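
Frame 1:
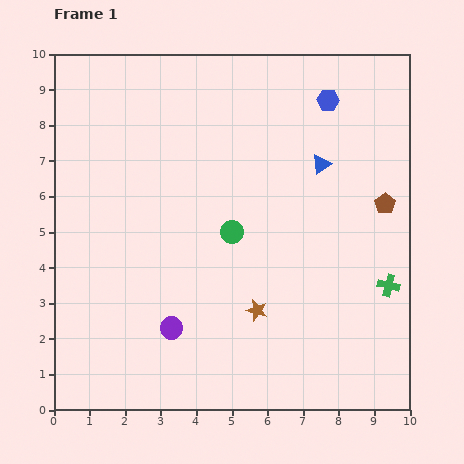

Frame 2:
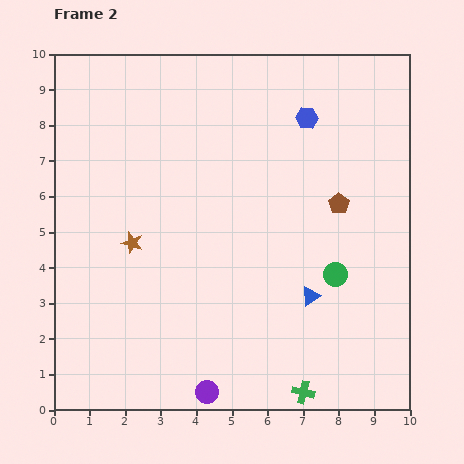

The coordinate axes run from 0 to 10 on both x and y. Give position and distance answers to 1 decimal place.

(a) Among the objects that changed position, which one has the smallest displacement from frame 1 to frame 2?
the blue hexagon

(moved 0.8)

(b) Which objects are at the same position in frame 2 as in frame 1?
none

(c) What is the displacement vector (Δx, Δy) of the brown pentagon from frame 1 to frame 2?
(-1.3, 0.0)

The brown pentagon was at (9.3, 5.8) in frame 1 and (8.0, 5.8) in frame 2.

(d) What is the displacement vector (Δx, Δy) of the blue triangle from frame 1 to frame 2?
(-0.3, -3.7)

The blue triangle was at (7.5, 6.9) in frame 1 and (7.2, 3.2) in frame 2.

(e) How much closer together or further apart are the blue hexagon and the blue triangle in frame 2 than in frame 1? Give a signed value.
+3.2

Distance in frame 1: 1.8. Distance in frame 2: 5.0.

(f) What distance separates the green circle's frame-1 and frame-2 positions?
3.1

The green circle moved from (5.0, 5.0) to (7.9, 3.8), a distance of √(2.9² + 1.2²) ≈ 3.1.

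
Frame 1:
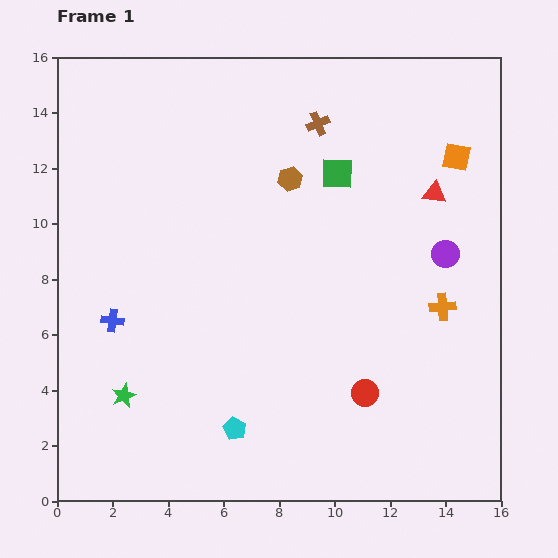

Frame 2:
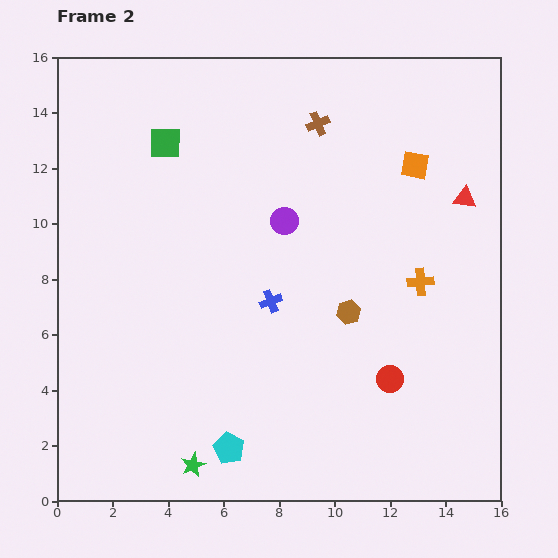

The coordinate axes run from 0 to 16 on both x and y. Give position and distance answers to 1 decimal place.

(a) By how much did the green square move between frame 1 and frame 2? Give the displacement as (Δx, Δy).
(-6.2, 1.1)

The green square was at (10.1, 11.8) in frame 1 and (3.9, 12.9) in frame 2.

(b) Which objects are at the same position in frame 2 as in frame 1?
the brown cross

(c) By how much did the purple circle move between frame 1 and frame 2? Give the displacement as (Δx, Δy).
(-5.8, 1.2)

The purple circle was at (14.0, 8.9) in frame 1 and (8.2, 10.1) in frame 2.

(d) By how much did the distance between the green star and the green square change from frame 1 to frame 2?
+0.5

Distance in frame 1: 11.1. Distance in frame 2: 11.6.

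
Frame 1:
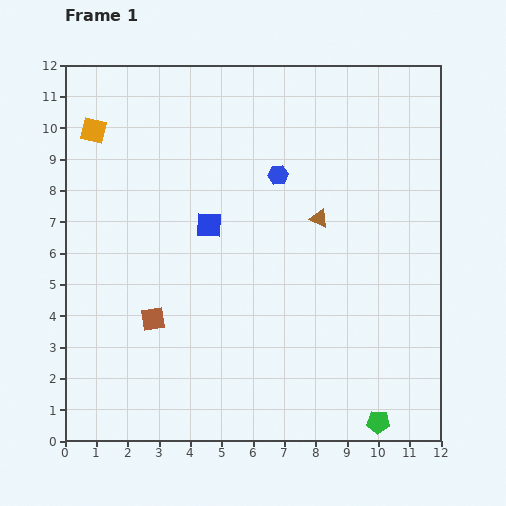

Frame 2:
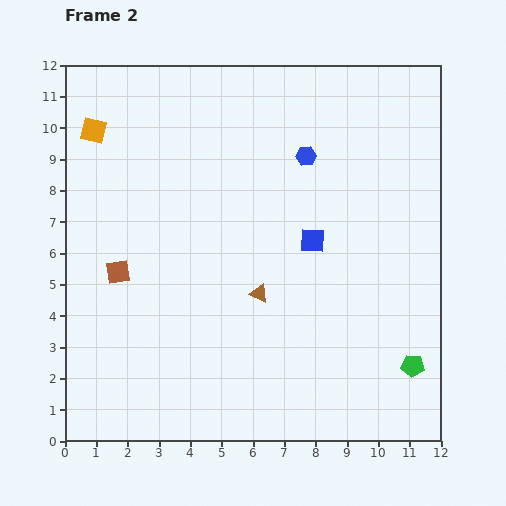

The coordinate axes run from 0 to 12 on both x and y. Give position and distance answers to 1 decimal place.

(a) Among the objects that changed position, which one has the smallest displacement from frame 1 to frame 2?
the blue hexagon

(moved 1.1)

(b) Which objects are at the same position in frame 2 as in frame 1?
the orange square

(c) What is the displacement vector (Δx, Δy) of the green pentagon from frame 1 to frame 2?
(1.1, 1.8)

The green pentagon was at (10.0, 0.6) in frame 1 and (11.1, 2.4) in frame 2.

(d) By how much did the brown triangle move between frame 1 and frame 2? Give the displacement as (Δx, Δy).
(-1.9, -2.4)

The brown triangle was at (8.1, 7.1) in frame 1 and (6.2, 4.7) in frame 2.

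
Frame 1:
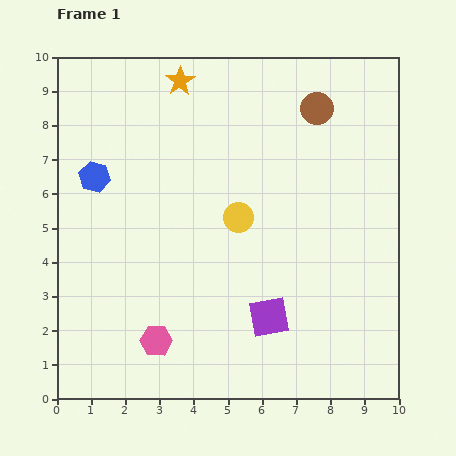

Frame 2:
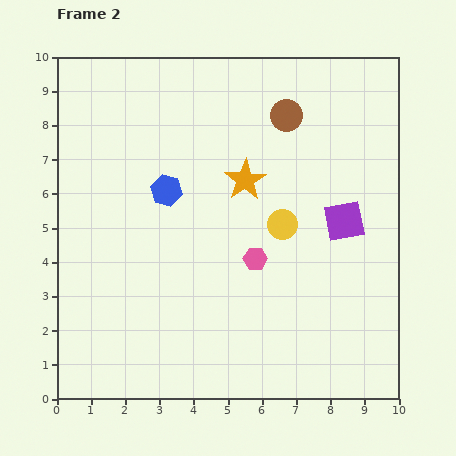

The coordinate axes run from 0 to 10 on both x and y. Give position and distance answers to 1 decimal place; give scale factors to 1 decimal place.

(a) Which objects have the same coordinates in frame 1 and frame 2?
none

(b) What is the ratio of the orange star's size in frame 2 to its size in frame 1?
1.4×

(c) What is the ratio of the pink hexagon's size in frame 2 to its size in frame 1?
0.8×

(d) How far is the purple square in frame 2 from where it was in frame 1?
3.6

The purple square moved from (6.2, 2.4) to (8.4, 5.2), a distance of √(2.2² + 2.8²) ≈ 3.6.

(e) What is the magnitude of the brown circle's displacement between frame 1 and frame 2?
0.9

The brown circle moved from (7.6, 8.5) to (6.7, 8.3), a distance of √(0.9² + 0.2²) ≈ 0.9.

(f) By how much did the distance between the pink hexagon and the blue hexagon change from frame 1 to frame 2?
-1.8

Distance in frame 1: 5.1. Distance in frame 2: 3.3.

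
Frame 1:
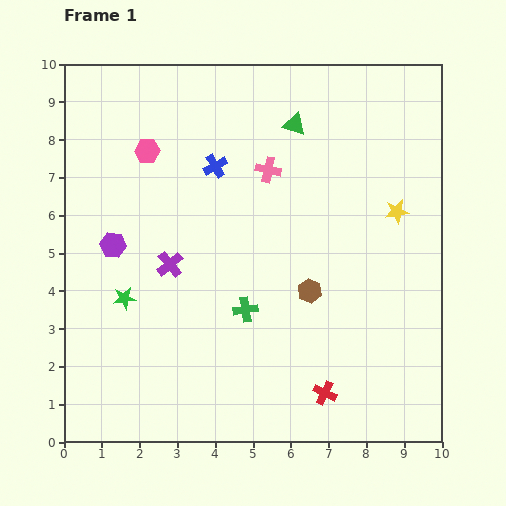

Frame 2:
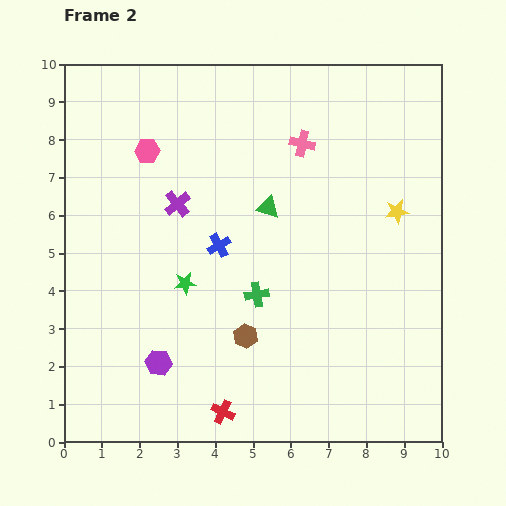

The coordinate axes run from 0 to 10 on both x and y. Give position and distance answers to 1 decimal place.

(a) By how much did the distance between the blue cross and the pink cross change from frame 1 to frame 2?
+2.1

Distance in frame 1: 1.4. Distance in frame 2: 3.5.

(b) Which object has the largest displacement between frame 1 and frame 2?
the purple hexagon

(moved 3.3; next 2.7)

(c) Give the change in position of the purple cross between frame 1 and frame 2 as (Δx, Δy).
(0.2, 1.6)

The purple cross was at (2.8, 4.7) in frame 1 and (3.0, 6.3) in frame 2.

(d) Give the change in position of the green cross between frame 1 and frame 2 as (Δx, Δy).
(0.3, 0.4)

The green cross was at (4.8, 3.5) in frame 1 and (5.1, 3.9) in frame 2.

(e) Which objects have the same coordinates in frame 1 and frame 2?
the pink hexagon, the yellow star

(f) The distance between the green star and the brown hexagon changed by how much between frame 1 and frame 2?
-2.8

Distance in frame 1: 4.9. Distance in frame 2: 2.1.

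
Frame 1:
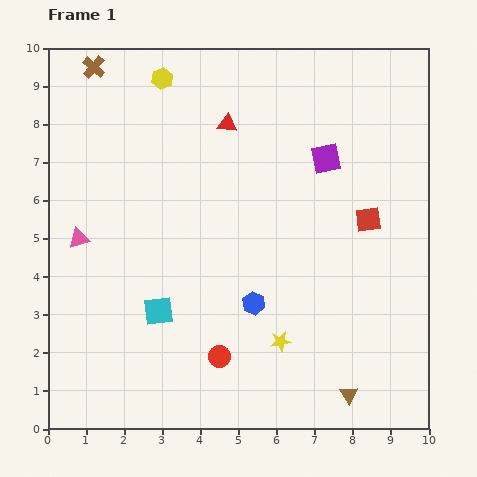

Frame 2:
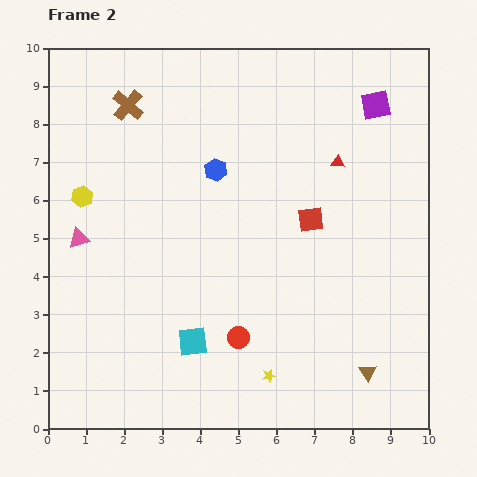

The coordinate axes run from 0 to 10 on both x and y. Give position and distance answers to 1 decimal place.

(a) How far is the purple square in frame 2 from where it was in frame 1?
1.9

The purple square moved from (7.3, 7.1) to (8.6, 8.5), a distance of √(1.3² + 1.4²) ≈ 1.9.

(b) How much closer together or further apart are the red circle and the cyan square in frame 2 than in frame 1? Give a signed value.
-0.8

Distance in frame 1: 2.0. Distance in frame 2: 1.2.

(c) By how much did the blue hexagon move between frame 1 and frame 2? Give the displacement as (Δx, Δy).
(-1.0, 3.5)

The blue hexagon was at (5.4, 3.3) in frame 1 and (4.4, 6.8) in frame 2.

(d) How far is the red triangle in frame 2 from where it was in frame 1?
3.1

The red triangle moved from (4.7, 8.0) to (7.6, 7.0), a distance of √(2.9² + 1.0²) ≈ 3.1.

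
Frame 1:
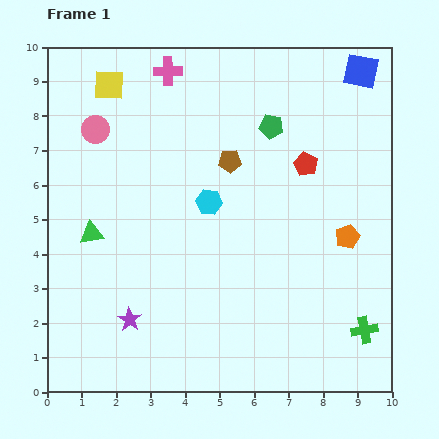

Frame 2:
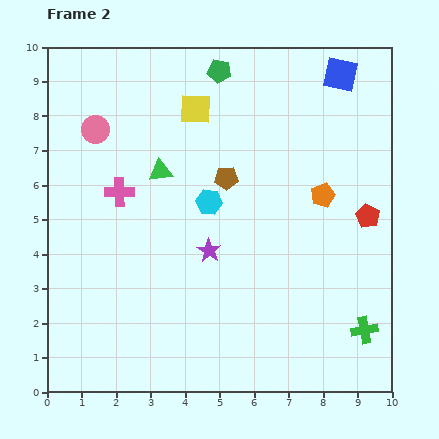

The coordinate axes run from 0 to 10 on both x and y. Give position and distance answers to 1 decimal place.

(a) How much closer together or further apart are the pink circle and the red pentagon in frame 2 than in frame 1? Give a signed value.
+2.1

Distance in frame 1: 6.2. Distance in frame 2: 8.3.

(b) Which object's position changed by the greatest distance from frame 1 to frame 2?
the pink cross

(moved 3.8; next 3.0)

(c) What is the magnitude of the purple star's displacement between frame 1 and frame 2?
3.0

The purple star moved from (2.4, 2.1) to (4.7, 4.1), a distance of √(2.3² + 2.0²) ≈ 3.0.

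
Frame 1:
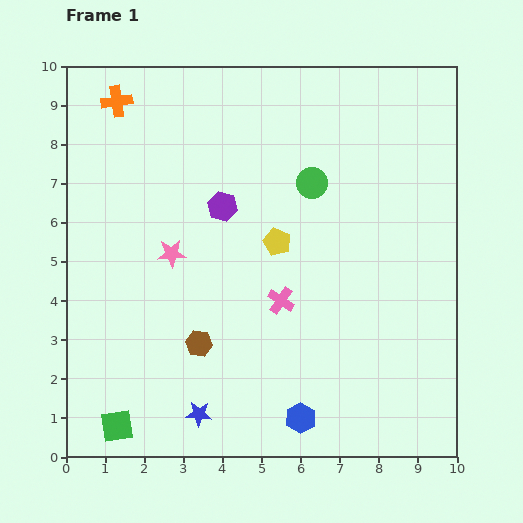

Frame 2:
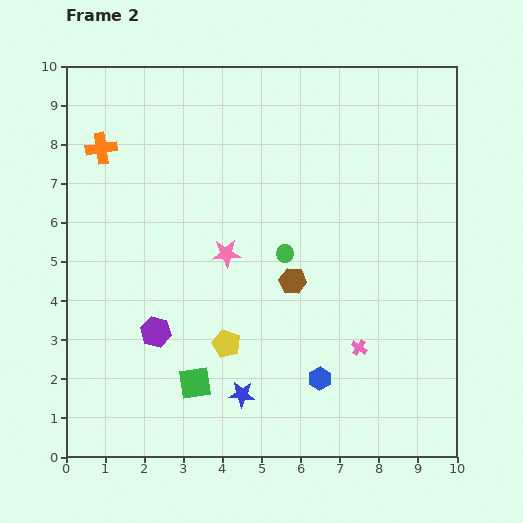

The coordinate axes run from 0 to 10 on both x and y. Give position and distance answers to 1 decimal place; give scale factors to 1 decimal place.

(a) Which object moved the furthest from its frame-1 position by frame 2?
the purple hexagon

(moved 3.6; next 2.9)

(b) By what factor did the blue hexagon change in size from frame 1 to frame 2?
0.8×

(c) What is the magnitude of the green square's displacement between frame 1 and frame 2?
2.3

The green square moved from (1.3, 0.8) to (3.3, 1.9), a distance of √(2.0² + 1.1²) ≈ 2.3.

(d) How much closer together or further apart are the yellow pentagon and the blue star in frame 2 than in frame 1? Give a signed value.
-3.4

Distance in frame 1: 4.8. Distance in frame 2: 1.4.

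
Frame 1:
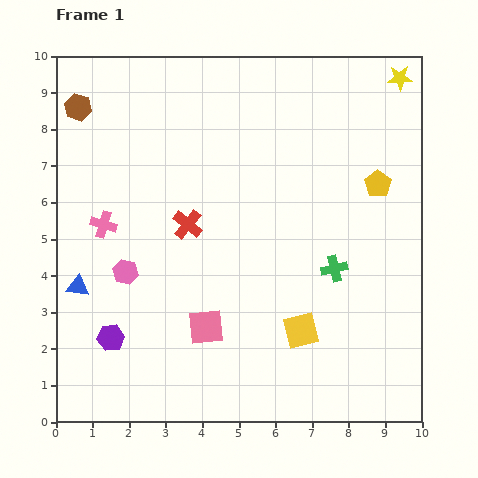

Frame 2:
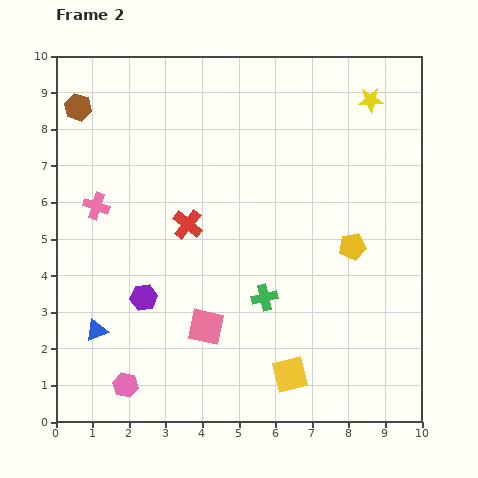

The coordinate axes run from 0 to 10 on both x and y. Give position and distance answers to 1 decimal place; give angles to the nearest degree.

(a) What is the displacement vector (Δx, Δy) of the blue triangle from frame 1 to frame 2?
(0.5, -1.2)

The blue triangle was at (0.6, 3.7) in frame 1 and (1.1, 2.5) in frame 2.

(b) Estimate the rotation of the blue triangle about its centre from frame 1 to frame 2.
30° counter-clockwise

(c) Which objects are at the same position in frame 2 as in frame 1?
the pink square, the red cross, the brown hexagon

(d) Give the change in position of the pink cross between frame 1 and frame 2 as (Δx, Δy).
(-0.2, 0.5)

The pink cross was at (1.3, 5.4) in frame 1 and (1.1, 5.9) in frame 2.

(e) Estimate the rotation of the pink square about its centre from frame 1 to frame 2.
17° clockwise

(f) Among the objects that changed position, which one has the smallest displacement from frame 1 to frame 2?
the pink cross

(moved 0.5)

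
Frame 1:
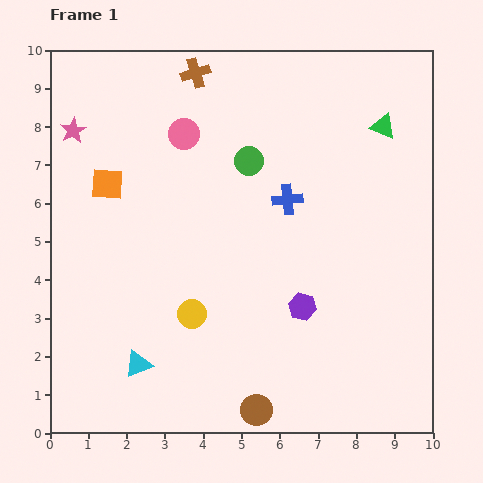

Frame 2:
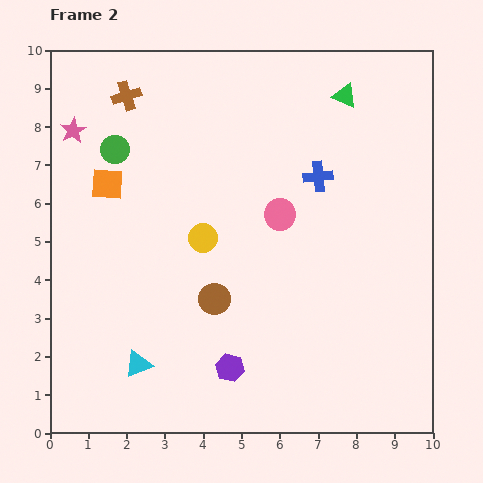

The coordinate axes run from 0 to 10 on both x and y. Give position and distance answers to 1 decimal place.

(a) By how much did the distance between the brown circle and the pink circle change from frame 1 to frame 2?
-4.6

Distance in frame 1: 7.4. Distance in frame 2: 2.8.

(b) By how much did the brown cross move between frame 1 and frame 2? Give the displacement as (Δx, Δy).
(-1.8, -0.6)

The brown cross was at (3.8, 9.4) in frame 1 and (2.0, 8.8) in frame 2.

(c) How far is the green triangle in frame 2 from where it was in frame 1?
1.3

The green triangle moved from (8.7, 8.0) to (7.7, 8.8), a distance of √(1.0² + 0.8²) ≈ 1.3.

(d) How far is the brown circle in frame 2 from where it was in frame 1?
3.1

The brown circle moved from (5.4, 0.6) to (4.3, 3.5), a distance of √(1.1² + 2.9²) ≈ 3.1.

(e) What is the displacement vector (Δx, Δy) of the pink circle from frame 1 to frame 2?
(2.5, -2.1)

The pink circle was at (3.5, 7.8) in frame 1 and (6.0, 5.7) in frame 2.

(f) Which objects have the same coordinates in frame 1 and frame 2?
the orange square, the cyan triangle, the pink star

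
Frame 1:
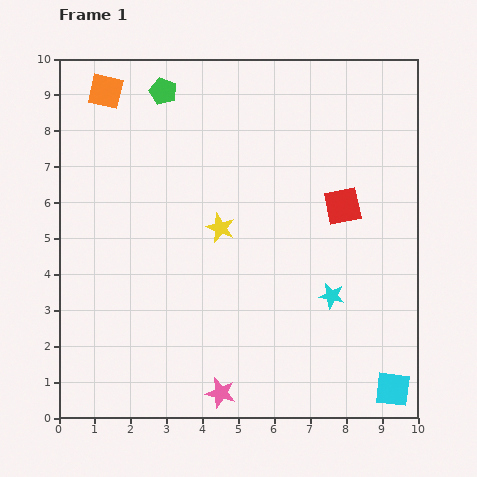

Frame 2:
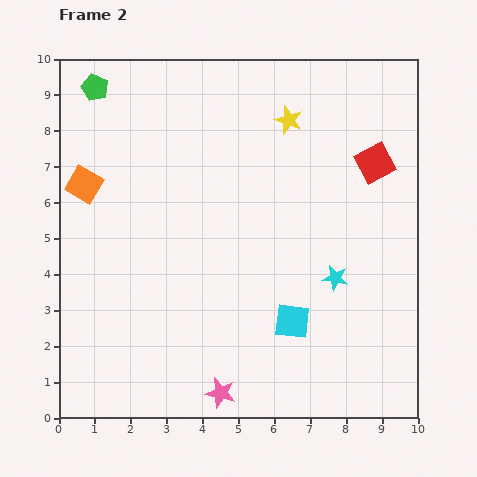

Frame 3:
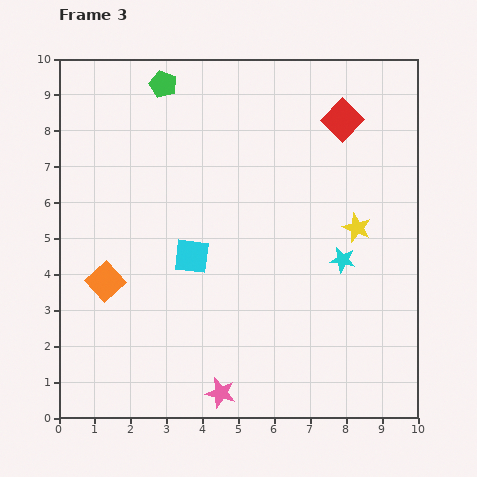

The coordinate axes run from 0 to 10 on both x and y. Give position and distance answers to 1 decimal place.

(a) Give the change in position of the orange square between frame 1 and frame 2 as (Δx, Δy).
(-0.6, -2.6)

The orange square was at (1.3, 9.1) in frame 1 and (0.7, 6.5) in frame 2.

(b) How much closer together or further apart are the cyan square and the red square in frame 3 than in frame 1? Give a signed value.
+0.4

Distance in frame 1: 5.3. Distance in frame 3: 5.7.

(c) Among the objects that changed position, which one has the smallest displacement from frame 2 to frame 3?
the cyan star

(moved 0.5)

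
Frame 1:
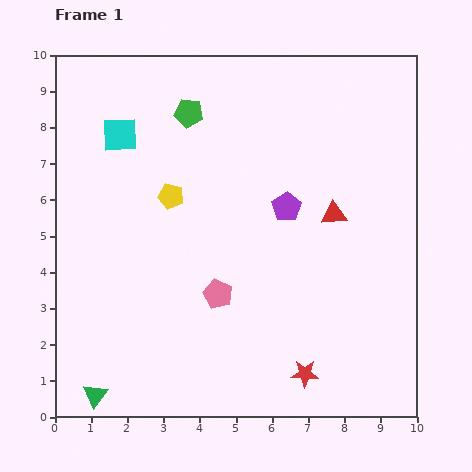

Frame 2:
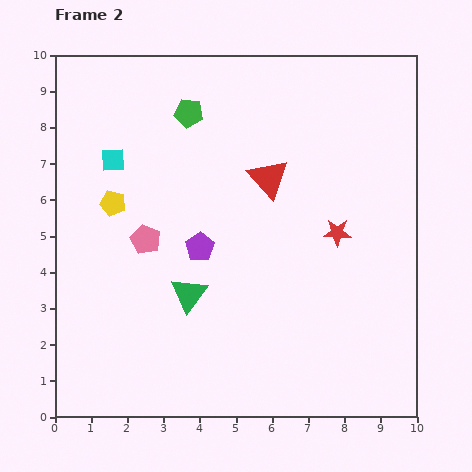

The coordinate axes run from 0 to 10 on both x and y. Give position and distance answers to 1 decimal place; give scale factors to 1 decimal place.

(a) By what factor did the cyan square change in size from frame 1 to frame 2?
0.7×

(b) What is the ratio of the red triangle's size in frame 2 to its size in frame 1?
1.6×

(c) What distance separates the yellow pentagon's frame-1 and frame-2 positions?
1.6

The yellow pentagon moved from (3.2, 6.1) to (1.6, 5.9), a distance of √(1.6² + 0.2²) ≈ 1.6.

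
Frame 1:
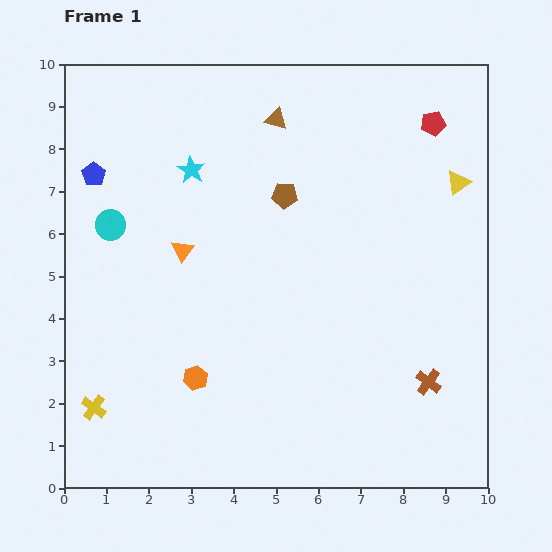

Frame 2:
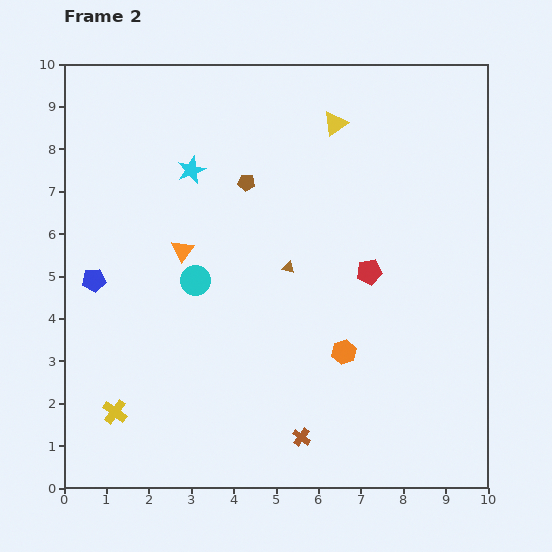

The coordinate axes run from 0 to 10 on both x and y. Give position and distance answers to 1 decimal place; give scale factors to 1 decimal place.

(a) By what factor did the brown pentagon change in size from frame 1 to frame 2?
0.6×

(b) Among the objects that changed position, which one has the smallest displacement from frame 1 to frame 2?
the yellow cross

(moved 0.5)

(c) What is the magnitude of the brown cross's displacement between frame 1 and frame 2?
3.3

The brown cross moved from (8.6, 2.5) to (5.6, 1.2), a distance of √(3.0² + 1.3²) ≈ 3.3.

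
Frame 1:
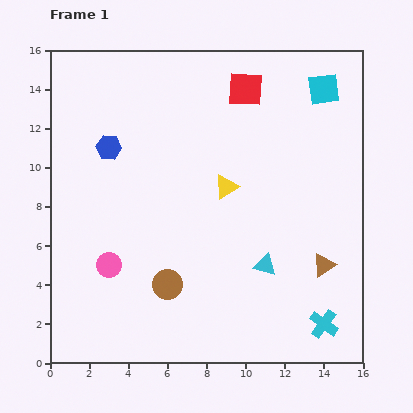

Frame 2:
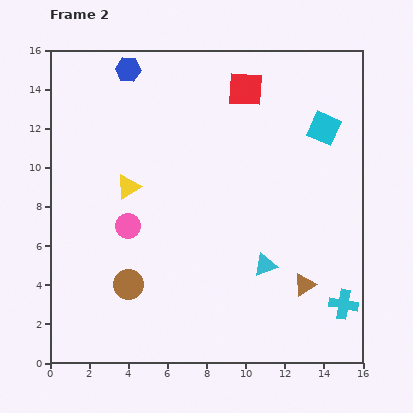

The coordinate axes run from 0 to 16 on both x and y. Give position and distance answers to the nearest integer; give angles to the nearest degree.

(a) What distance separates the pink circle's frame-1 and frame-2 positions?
2

The pink circle moved from (3, 5) to (4, 7), a distance of √(1² + 2²) ≈ 2.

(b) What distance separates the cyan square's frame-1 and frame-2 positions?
2

The cyan square moved from (14, 14) to (14, 12), a distance of √(0² + 2²) ≈ 2.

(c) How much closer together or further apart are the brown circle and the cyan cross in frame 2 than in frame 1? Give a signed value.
+3

Distance in frame 1: 8. Distance in frame 2: 11.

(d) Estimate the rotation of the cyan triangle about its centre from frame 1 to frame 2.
35° counter-clockwise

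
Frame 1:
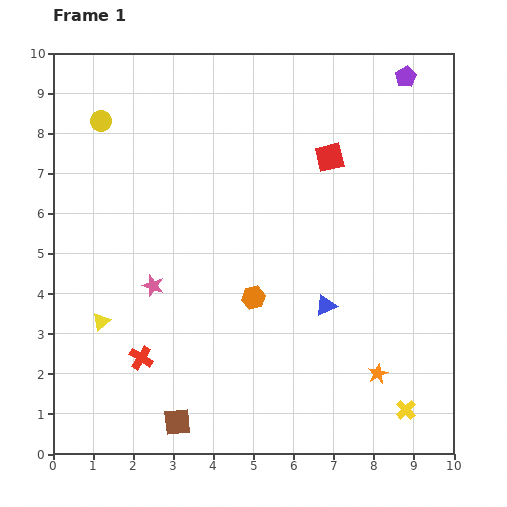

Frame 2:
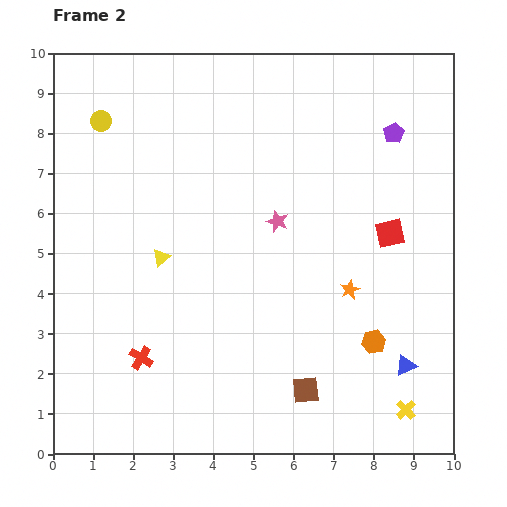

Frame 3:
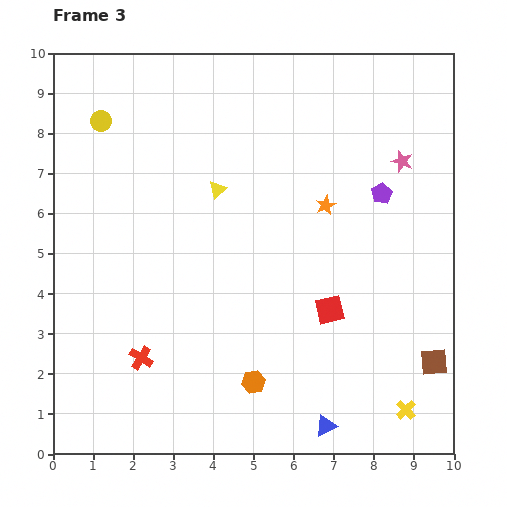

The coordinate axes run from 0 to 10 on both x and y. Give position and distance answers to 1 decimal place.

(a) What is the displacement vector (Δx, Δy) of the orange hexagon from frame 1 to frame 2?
(3.0, -1.1)

The orange hexagon was at (5.0, 3.9) in frame 1 and (8.0, 2.8) in frame 2.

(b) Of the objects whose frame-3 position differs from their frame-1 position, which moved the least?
the orange hexagon

(moved 2.1)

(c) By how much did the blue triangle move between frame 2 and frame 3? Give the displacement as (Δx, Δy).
(-2.0, -1.5)

The blue triangle was at (8.8, 2.2) in frame 2 and (6.8, 0.7) in frame 3.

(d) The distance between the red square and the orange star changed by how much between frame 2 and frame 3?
+0.9

Distance in frame 2: 1.7. Distance in frame 3: 2.6.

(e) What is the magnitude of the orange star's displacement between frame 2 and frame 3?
2.2

The orange star moved from (7.4, 4.1) to (6.8, 6.2), a distance of √(0.6² + 2.1²) ≈ 2.2.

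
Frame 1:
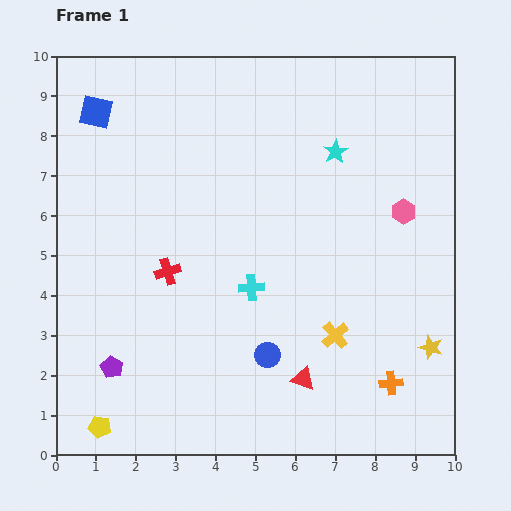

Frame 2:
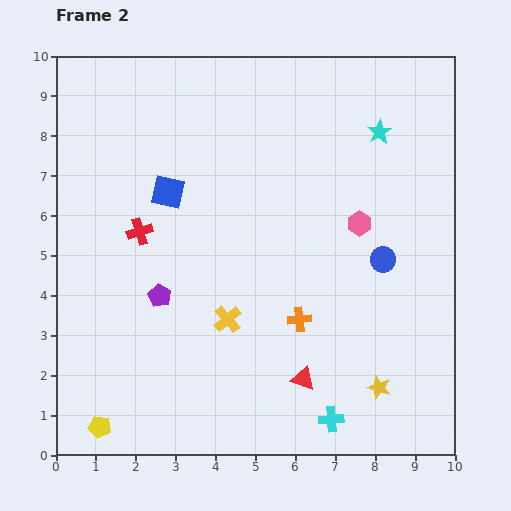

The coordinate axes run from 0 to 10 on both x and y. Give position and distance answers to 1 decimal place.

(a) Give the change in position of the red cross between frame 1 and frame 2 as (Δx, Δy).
(-0.7, 1.0)

The red cross was at (2.8, 4.6) in frame 1 and (2.1, 5.6) in frame 2.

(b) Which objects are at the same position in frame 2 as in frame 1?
the yellow pentagon, the red triangle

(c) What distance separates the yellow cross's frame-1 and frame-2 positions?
2.7

The yellow cross moved from (7.0, 3.0) to (4.3, 3.4), a distance of √(2.7² + 0.4²) ≈ 2.7.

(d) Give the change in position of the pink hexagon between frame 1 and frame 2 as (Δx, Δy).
(-1.1, -0.3)

The pink hexagon was at (8.7, 6.1) in frame 1 and (7.6, 5.8) in frame 2.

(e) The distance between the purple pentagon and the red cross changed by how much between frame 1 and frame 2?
-1.1

Distance in frame 1: 2.8. Distance in frame 2: 1.7.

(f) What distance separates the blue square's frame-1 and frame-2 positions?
2.7

The blue square moved from (1.0, 8.6) to (2.8, 6.6), a distance of √(1.8² + 2.0²) ≈ 2.7.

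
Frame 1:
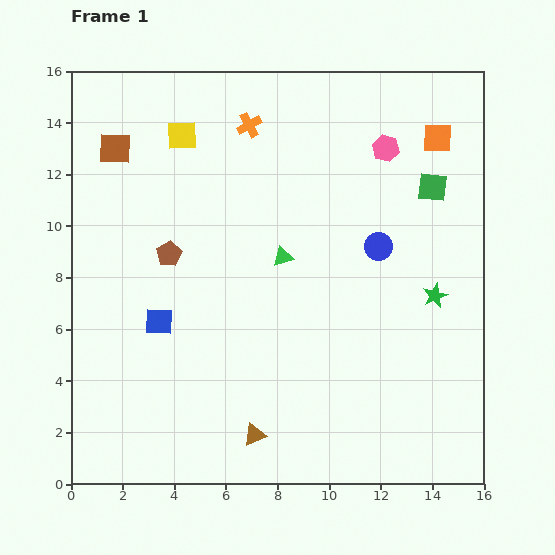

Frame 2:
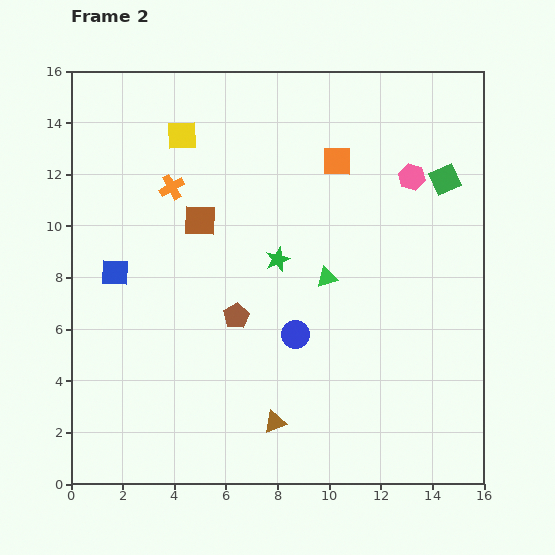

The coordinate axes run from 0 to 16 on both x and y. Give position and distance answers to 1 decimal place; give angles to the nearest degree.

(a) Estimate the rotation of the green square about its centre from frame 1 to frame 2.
31° counter-clockwise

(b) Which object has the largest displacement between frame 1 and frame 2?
the green star

(moved 6.3; next 4.7)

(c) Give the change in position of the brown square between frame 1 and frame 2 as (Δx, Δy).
(3.3, -2.8)

The brown square was at (1.7, 13.0) in frame 1 and (5.0, 10.2) in frame 2.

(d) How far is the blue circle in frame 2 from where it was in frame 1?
4.7

The blue circle moved from (11.9, 9.2) to (8.7, 5.8), a distance of √(3.2² + 3.4²) ≈ 4.7.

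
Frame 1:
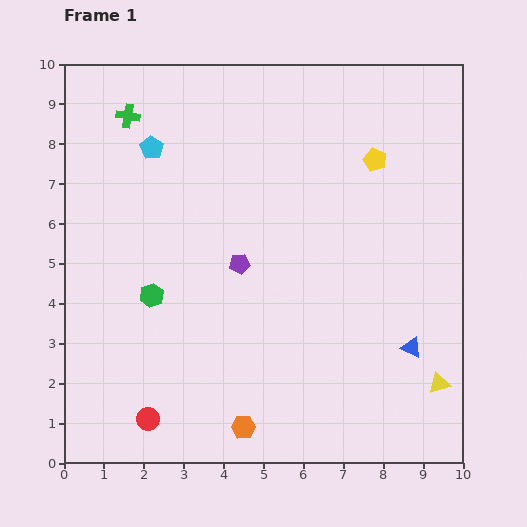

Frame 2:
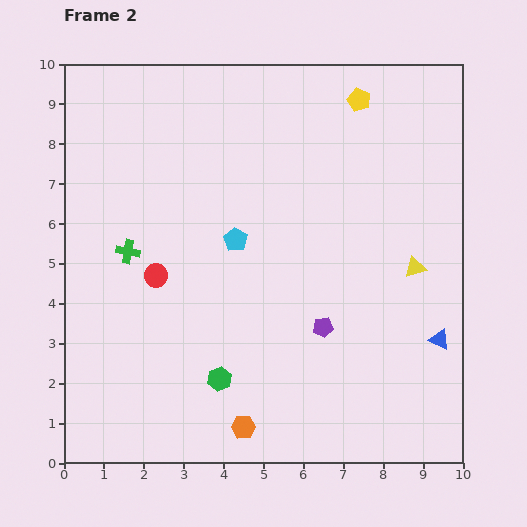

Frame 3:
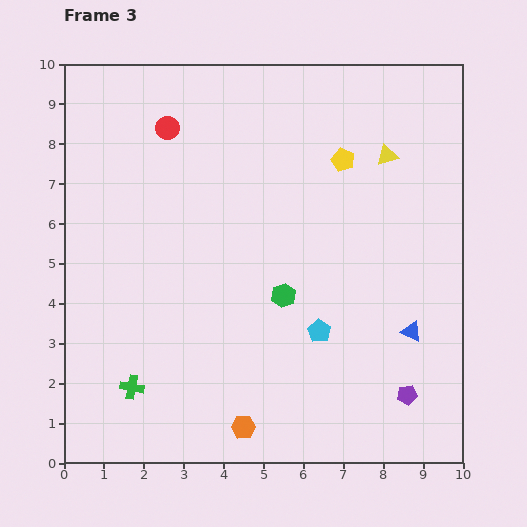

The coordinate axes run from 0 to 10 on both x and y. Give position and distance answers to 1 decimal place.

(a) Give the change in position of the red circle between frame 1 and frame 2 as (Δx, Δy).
(0.2, 3.6)

The red circle was at (2.1, 1.1) in frame 1 and (2.3, 4.7) in frame 2.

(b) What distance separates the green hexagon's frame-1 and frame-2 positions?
2.7

The green hexagon moved from (2.2, 4.2) to (3.9, 2.1), a distance of √(1.7² + 2.1²) ≈ 2.7.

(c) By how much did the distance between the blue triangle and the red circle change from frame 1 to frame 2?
+0.5

Distance in frame 1: 6.8. Distance in frame 2: 7.3.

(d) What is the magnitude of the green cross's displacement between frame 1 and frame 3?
6.8

The green cross moved from (1.6, 8.7) to (1.7, 1.9), a distance of √(0.1² + 6.8²) ≈ 6.8.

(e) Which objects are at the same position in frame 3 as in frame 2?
the orange hexagon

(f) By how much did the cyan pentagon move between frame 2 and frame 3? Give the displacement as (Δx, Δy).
(2.1, -2.3)

The cyan pentagon was at (4.3, 5.6) in frame 2 and (6.4, 3.3) in frame 3.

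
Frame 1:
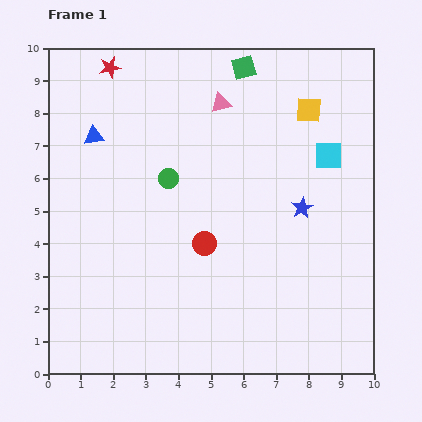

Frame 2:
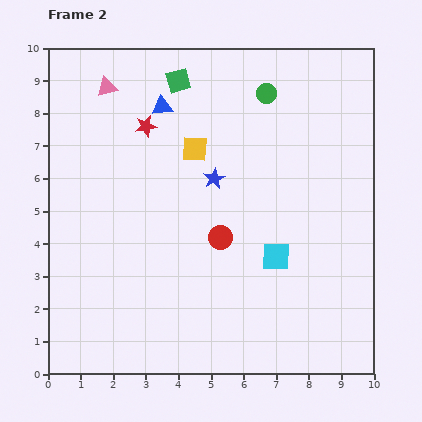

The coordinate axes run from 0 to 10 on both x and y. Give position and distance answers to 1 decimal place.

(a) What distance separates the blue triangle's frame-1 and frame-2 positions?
2.3

The blue triangle moved from (1.4, 7.3) to (3.5, 8.2), a distance of √(2.1² + 0.9²) ≈ 2.3.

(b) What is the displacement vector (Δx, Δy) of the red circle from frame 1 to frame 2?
(0.5, 0.2)

The red circle was at (4.8, 4.0) in frame 1 and (5.3, 4.2) in frame 2.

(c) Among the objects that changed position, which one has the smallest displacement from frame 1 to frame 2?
the red circle

(moved 0.5)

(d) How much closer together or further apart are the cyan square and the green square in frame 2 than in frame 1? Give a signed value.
+2.5

Distance in frame 1: 3.7. Distance in frame 2: 6.2.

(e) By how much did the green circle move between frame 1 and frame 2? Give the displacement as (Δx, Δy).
(3.0, 2.6)

The green circle was at (3.7, 6.0) in frame 1 and (6.7, 8.6) in frame 2.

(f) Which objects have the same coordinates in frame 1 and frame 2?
none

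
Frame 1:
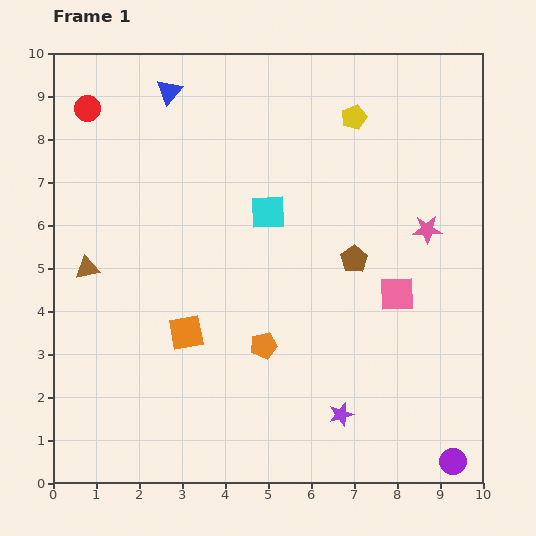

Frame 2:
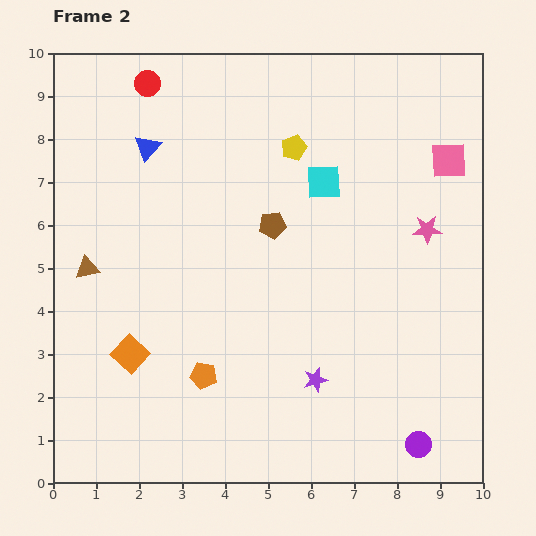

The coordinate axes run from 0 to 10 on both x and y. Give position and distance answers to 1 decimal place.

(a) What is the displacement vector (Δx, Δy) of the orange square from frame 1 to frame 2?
(-1.3, -0.5)

The orange square was at (3.1, 3.5) in frame 1 and (1.8, 3.0) in frame 2.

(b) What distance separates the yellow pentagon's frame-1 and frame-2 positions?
1.6

The yellow pentagon moved from (7.0, 8.5) to (5.6, 7.8), a distance of √(1.4² + 0.7²) ≈ 1.6.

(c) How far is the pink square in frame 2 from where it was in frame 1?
3.3

The pink square moved from (8.0, 4.4) to (9.2, 7.5), a distance of √(1.2² + 3.1²) ≈ 3.3.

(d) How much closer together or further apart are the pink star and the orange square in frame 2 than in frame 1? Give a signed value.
+1.4

Distance in frame 1: 6.1. Distance in frame 2: 7.5.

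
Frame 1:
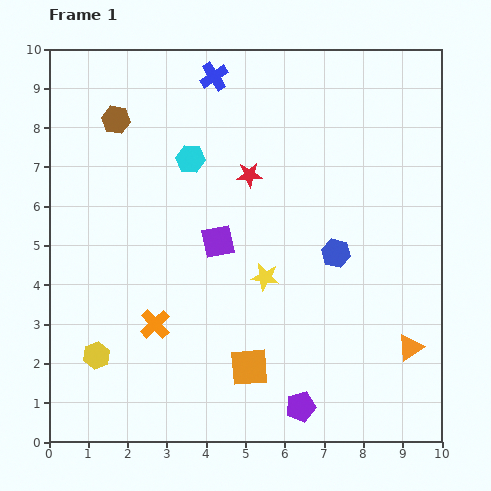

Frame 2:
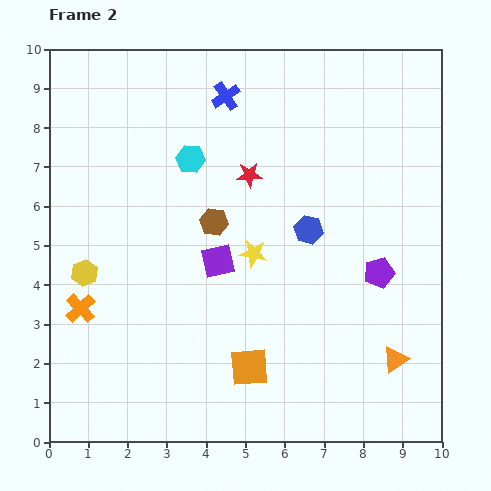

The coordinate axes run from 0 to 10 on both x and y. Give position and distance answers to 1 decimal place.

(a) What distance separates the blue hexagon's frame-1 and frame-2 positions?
0.9

The blue hexagon moved from (7.3, 4.8) to (6.6, 5.4), a distance of √(0.7² + 0.6²) ≈ 0.9.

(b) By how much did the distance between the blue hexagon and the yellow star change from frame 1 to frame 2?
-0.4

Distance in frame 1: 1.9. Distance in frame 2: 1.5.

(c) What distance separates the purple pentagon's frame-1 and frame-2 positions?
3.9

The purple pentagon moved from (6.4, 0.9) to (8.4, 4.3), a distance of √(2.0² + 3.4²) ≈ 3.9.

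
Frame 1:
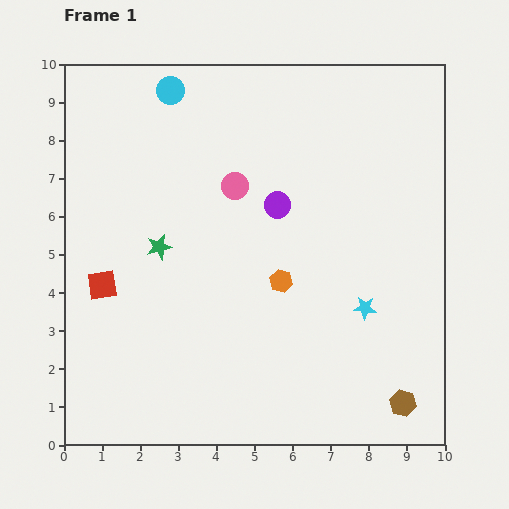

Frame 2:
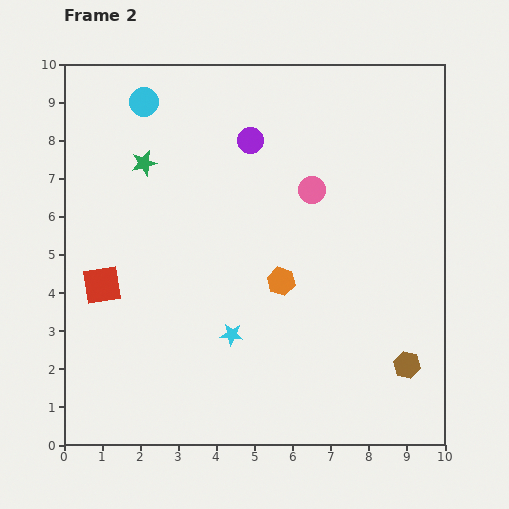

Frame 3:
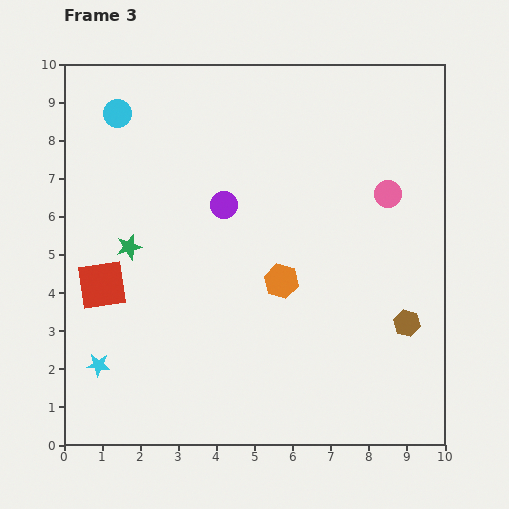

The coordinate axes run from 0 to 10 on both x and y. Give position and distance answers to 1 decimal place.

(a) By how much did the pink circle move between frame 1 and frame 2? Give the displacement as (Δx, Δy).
(2.0, -0.1)

The pink circle was at (4.5, 6.8) in frame 1 and (6.5, 6.7) in frame 2.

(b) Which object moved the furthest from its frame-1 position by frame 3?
the cyan star

(moved 7.2; next 4.0)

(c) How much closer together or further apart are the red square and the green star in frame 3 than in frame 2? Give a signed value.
-2.2

Distance in frame 2: 3.4. Distance in frame 3: 1.2.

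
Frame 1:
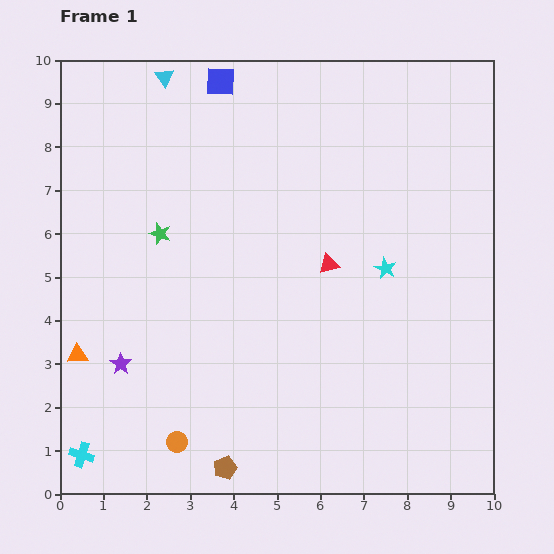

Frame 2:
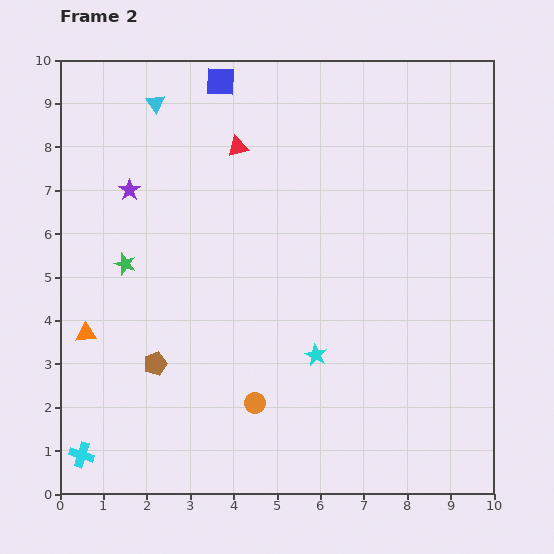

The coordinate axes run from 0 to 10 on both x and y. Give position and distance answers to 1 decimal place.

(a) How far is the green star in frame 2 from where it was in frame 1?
1.1

The green star moved from (2.3, 6.0) to (1.5, 5.3), a distance of √(0.8² + 0.7²) ≈ 1.1.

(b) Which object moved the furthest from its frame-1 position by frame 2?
the purple star

(moved 4.0; next 3.4)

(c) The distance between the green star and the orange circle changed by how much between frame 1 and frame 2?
-0.4

Distance in frame 1: 4.8. Distance in frame 2: 4.4.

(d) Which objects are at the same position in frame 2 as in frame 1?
the blue square, the cyan cross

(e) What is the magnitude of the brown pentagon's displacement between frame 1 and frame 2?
2.9

The brown pentagon moved from (3.8, 0.6) to (2.2, 3.0), a distance of √(1.6² + 2.4²) ≈ 2.9.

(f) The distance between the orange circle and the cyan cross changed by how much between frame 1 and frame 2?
+2.0

Distance in frame 1: 2.2. Distance in frame 2: 4.2.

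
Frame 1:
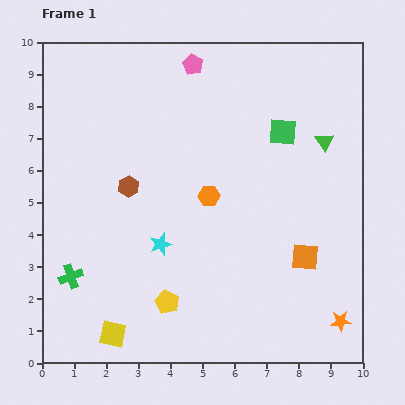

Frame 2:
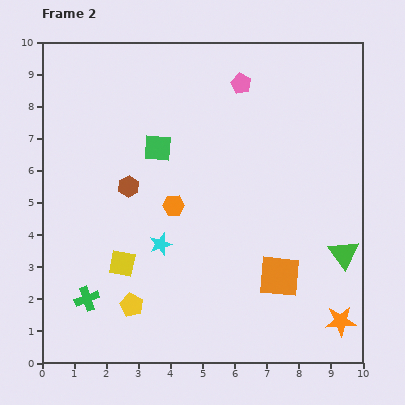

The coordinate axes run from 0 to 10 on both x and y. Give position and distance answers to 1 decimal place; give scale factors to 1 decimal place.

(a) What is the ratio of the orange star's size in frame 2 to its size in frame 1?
1.5×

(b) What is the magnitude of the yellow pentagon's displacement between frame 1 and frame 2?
1.1

The yellow pentagon moved from (3.9, 1.9) to (2.8, 1.8), a distance of √(1.1² + 0.1²) ≈ 1.1.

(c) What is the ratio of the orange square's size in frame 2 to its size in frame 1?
1.6×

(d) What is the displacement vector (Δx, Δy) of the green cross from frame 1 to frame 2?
(0.5, -0.7)

The green cross was at (0.9, 2.7) in frame 1 and (1.4, 2.0) in frame 2.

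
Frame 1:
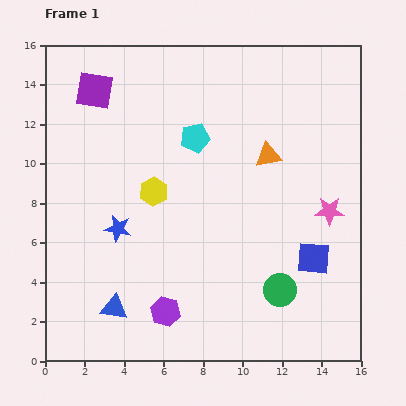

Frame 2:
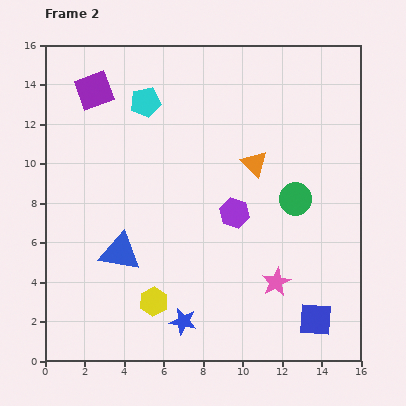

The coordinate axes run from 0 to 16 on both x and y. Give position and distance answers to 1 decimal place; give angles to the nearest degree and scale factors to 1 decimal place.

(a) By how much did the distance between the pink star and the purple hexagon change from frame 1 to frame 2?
-5.6

Distance in frame 1: 9.7. Distance in frame 2: 4.1.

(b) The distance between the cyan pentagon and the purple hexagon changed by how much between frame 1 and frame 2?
-1.7

Distance in frame 1: 8.9. Distance in frame 2: 7.2.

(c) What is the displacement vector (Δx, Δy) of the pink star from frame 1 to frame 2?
(-2.7, -3.6)

The pink star was at (14.4, 7.6) in frame 1 and (11.7, 4.0) in frame 2.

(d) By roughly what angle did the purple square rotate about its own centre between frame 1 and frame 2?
28° counter-clockwise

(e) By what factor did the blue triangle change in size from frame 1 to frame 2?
1.5×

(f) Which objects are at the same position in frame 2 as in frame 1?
the purple square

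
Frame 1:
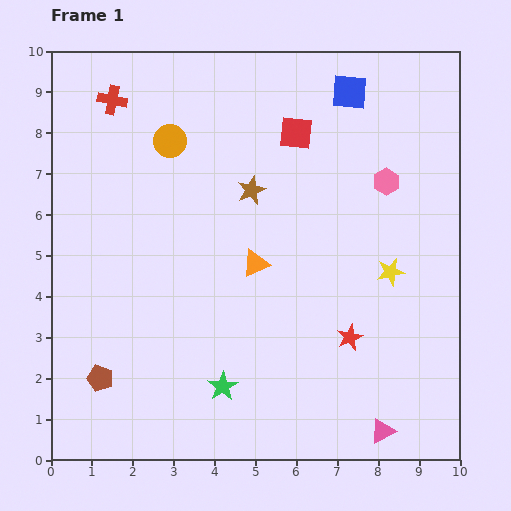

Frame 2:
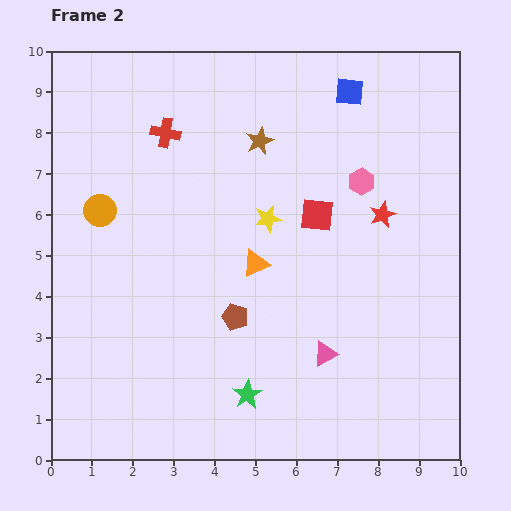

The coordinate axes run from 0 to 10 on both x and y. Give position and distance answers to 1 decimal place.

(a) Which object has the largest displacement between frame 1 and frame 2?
the brown pentagon

(moved 3.6; next 3.3)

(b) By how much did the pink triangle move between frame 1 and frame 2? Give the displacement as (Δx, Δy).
(-1.4, 1.9)

The pink triangle was at (8.1, 0.7) in frame 1 and (6.7, 2.6) in frame 2.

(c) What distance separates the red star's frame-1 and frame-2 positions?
3.1

The red star moved from (7.3, 3.0) to (8.1, 6.0), a distance of √(0.8² + 3.0²) ≈ 3.1.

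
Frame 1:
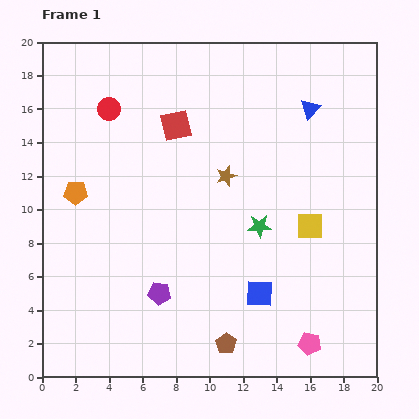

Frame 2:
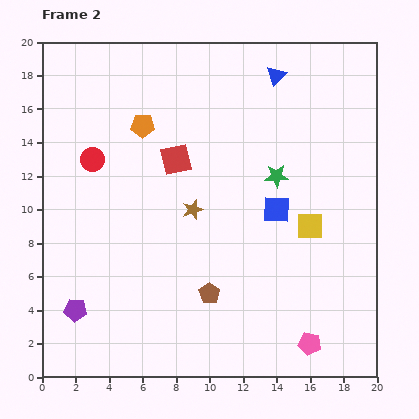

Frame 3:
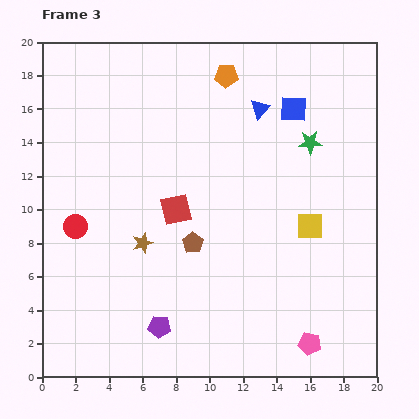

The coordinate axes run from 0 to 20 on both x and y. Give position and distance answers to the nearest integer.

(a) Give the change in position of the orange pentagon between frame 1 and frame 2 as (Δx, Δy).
(4, 4)

The orange pentagon was at (2, 11) in frame 1 and (6, 15) in frame 2.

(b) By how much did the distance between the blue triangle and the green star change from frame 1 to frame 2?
-2

Distance in frame 1: 8. Distance in frame 2: 6.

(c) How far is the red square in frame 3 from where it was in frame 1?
5

The red square moved from (8, 15) to (8, 10), a distance of √(0² + 5²) ≈ 5.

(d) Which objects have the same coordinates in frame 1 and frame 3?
the yellow square, the pink pentagon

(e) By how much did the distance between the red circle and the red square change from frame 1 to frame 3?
+2

Distance in frame 1: 4. Distance in frame 3: 6.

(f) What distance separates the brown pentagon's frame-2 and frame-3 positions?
3

The brown pentagon moved from (10, 5) to (9, 8), a distance of √(1² + 3²) ≈ 3.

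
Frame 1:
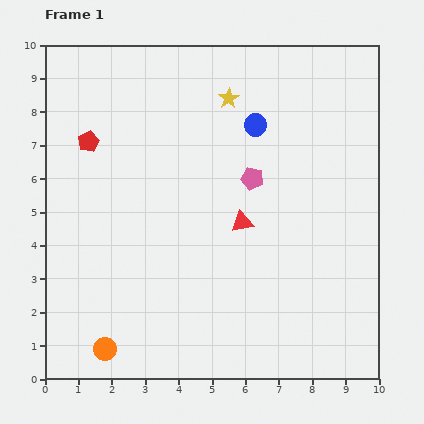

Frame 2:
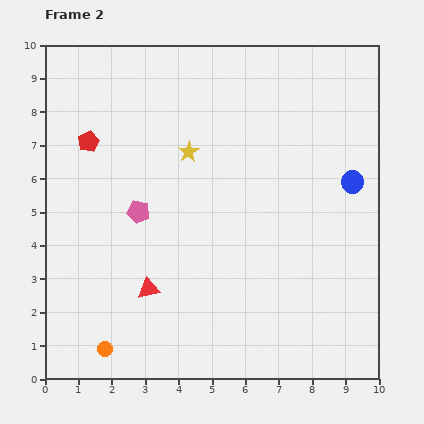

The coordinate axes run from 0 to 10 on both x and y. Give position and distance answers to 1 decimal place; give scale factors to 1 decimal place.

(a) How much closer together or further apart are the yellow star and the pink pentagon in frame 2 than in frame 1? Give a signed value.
-0.2

Distance in frame 1: 2.5. Distance in frame 2: 2.3.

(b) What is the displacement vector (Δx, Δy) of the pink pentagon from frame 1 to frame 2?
(-3.4, -1.0)

The pink pentagon was at (6.2, 6.0) in frame 1 and (2.8, 5.0) in frame 2.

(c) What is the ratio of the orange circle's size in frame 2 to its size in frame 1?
0.7×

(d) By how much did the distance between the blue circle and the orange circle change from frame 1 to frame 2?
+0.8

Distance in frame 1: 8.1. Distance in frame 2: 8.9.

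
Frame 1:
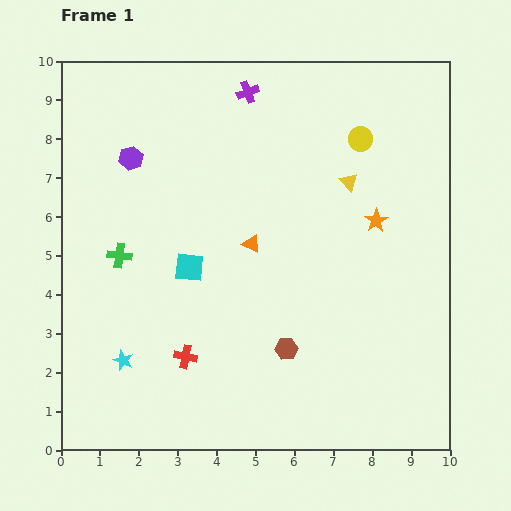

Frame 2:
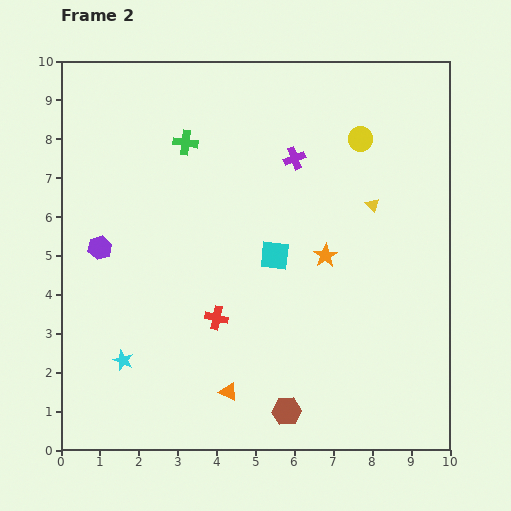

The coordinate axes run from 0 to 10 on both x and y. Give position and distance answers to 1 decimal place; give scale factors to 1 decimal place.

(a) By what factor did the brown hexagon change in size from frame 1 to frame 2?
1.3×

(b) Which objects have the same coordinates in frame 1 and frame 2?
the cyan star, the yellow circle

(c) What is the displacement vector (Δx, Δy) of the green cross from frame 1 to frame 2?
(1.7, 2.9)

The green cross was at (1.5, 5.0) in frame 1 and (3.2, 7.9) in frame 2.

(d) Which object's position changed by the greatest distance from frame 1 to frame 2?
the orange triangle

(moved 3.8; next 3.4)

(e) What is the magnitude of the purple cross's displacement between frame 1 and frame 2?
2.1

The purple cross moved from (4.8, 9.2) to (6.0, 7.5), a distance of √(1.2² + 1.7²) ≈ 2.1.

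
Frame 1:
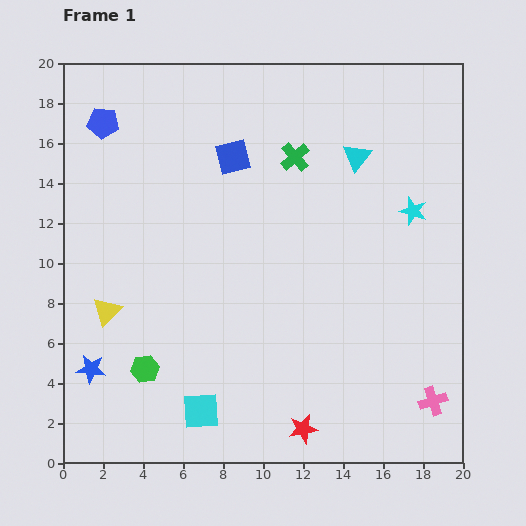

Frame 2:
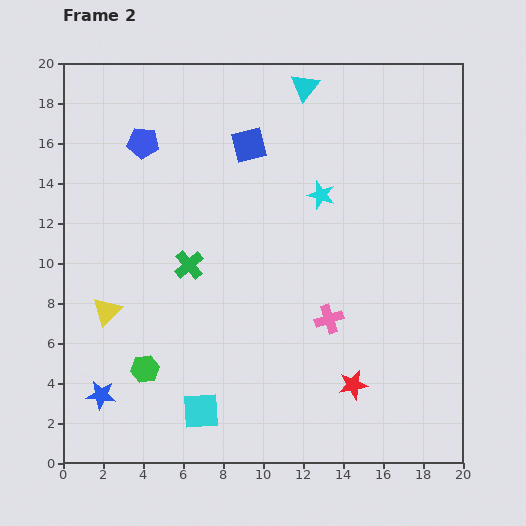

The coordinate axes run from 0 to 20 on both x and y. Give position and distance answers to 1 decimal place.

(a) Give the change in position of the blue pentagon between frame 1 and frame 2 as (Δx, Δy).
(2.0, -1.0)

The blue pentagon was at (2.0, 17.0) in frame 1 and (4.0, 16.0) in frame 2.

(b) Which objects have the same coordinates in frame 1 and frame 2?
the cyan square, the yellow triangle, the green hexagon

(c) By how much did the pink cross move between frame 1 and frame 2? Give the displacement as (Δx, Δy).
(-5.2, 4.1)

The pink cross was at (18.5, 3.1) in frame 1 and (13.3, 7.2) in frame 2.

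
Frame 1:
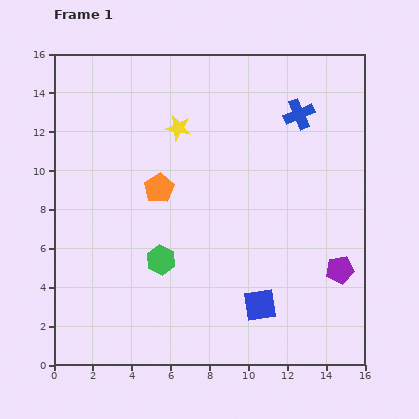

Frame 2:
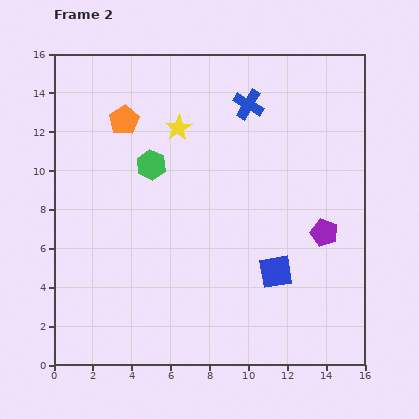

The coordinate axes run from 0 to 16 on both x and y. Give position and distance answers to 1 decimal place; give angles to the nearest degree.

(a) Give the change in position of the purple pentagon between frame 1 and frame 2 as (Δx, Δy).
(-0.8, 1.9)

The purple pentagon was at (14.7, 4.9) in frame 1 and (13.9, 6.8) in frame 2.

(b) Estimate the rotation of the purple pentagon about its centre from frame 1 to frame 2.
30° clockwise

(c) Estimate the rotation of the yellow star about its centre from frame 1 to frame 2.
31° clockwise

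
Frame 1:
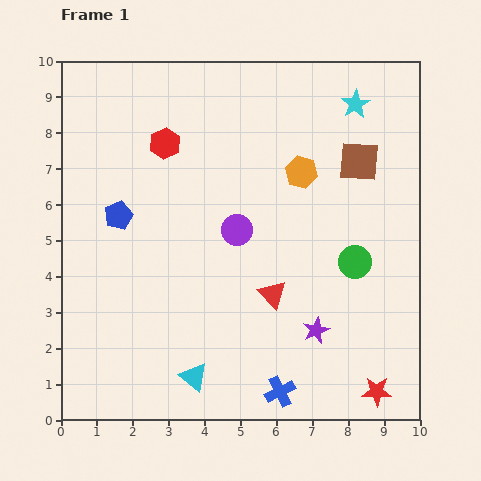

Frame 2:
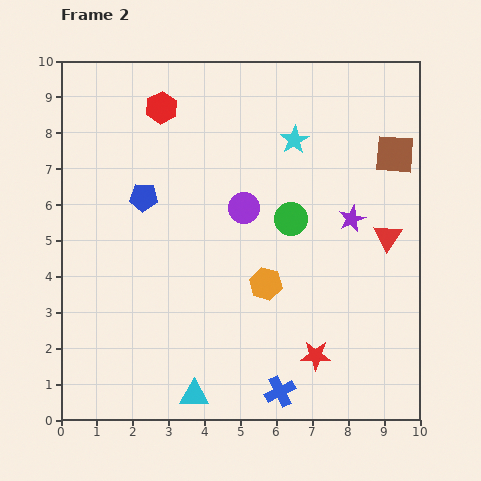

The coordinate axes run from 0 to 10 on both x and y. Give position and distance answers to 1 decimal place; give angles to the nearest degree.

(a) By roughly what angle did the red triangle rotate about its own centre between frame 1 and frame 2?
16° clockwise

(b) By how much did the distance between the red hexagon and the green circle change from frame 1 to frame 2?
-1.4

Distance in frame 1: 6.2. Distance in frame 2: 4.8.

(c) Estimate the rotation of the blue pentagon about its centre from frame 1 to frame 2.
26° clockwise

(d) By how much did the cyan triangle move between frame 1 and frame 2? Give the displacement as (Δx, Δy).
(0.0, -0.5)

The cyan triangle was at (3.7, 1.2) in frame 1 and (3.7, 0.7) in frame 2.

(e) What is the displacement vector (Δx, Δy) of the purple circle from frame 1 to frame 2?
(0.2, 0.6)

The purple circle was at (4.9, 5.3) in frame 1 and (5.1, 5.9) in frame 2.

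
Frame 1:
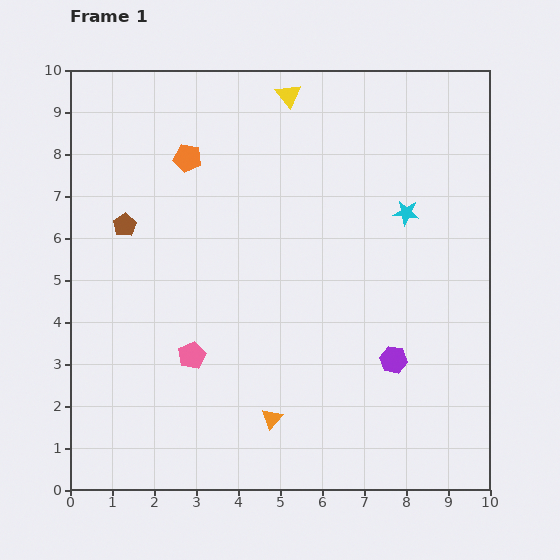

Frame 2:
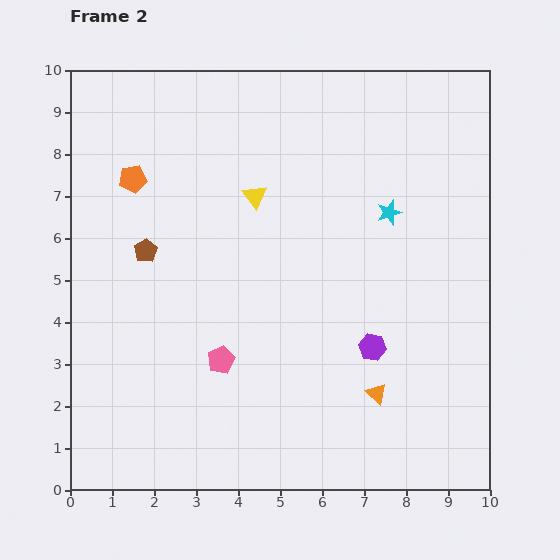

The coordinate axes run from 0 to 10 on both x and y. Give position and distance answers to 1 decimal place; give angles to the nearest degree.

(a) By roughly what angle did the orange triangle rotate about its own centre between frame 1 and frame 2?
30° counter-clockwise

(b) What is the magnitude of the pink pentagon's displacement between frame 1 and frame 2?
0.7

The pink pentagon moved from (2.9, 3.2) to (3.6, 3.1), a distance of √(0.7² + 0.1²) ≈ 0.7.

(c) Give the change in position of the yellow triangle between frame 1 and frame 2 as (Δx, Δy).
(-0.8, -2.4)

The yellow triangle was at (5.2, 9.4) in frame 1 and (4.4, 7.0) in frame 2.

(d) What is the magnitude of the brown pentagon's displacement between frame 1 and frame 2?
0.8

The brown pentagon moved from (1.3, 6.3) to (1.8, 5.7), a distance of √(0.5² + 0.6²) ≈ 0.8.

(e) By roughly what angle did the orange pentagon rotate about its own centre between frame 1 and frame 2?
19° counter-clockwise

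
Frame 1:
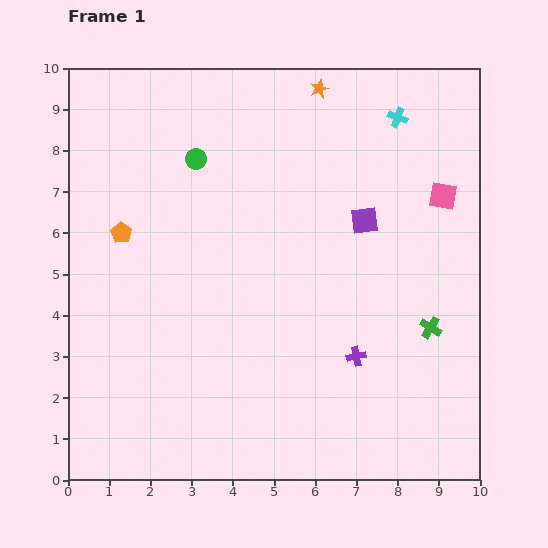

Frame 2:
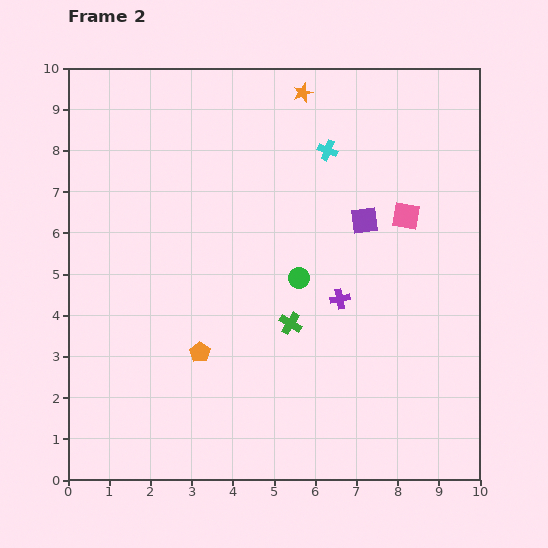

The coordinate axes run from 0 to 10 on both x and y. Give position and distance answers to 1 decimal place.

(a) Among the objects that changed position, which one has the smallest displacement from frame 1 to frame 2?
the orange star

(moved 0.4)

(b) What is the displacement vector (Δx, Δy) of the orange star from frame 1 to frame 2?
(-0.4, -0.1)

The orange star was at (6.1, 9.5) in frame 1 and (5.7, 9.4) in frame 2.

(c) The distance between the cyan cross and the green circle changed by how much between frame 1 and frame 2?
-1.8

Distance in frame 1: 5.0. Distance in frame 2: 3.2.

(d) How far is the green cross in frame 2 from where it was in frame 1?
3.4

The green cross moved from (8.8, 3.7) to (5.4, 3.8), a distance of √(3.4² + 0.1²) ≈ 3.4.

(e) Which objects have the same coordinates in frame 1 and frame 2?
the purple square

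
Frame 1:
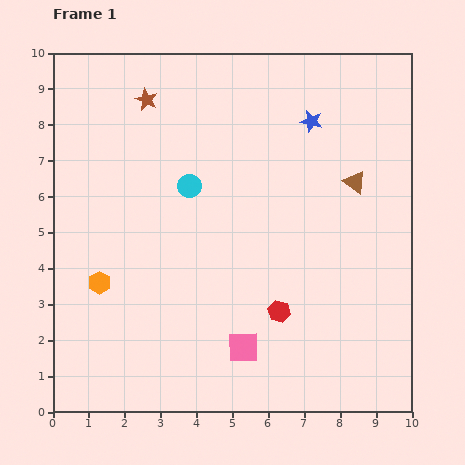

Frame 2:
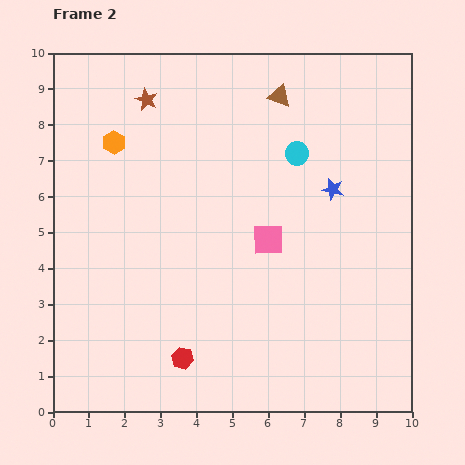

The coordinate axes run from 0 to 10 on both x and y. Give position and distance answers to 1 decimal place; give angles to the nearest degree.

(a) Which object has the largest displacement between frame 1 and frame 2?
the orange hexagon

(moved 3.9; next 3.2)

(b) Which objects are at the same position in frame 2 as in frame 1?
the brown star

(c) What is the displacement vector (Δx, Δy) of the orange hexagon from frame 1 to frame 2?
(0.4, 3.9)

The orange hexagon was at (1.3, 3.6) in frame 1 and (1.7, 7.5) in frame 2.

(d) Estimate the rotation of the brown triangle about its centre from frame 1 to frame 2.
18° counter-clockwise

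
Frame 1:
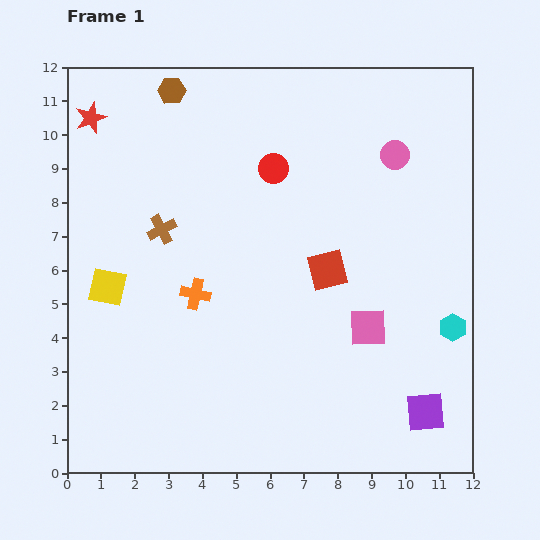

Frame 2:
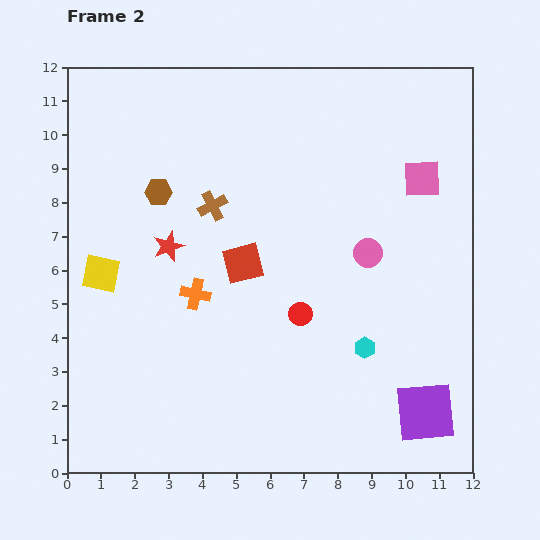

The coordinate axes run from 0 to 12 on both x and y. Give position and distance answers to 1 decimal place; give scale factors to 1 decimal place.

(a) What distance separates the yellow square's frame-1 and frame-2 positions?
0.4

The yellow square moved from (1.2, 5.5) to (1.0, 5.9), a distance of √(0.2² + 0.4²) ≈ 0.4.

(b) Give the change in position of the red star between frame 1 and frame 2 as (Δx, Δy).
(2.3, -3.8)

The red star was at (0.7, 10.5) in frame 1 and (3.0, 6.7) in frame 2.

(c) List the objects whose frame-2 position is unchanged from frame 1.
the purple square, the orange cross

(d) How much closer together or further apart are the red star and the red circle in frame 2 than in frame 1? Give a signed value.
-1.2

Distance in frame 1: 5.6. Distance in frame 2: 4.4.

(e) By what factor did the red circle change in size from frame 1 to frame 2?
0.8×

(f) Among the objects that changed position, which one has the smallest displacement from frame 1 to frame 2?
the yellow square

(moved 0.4)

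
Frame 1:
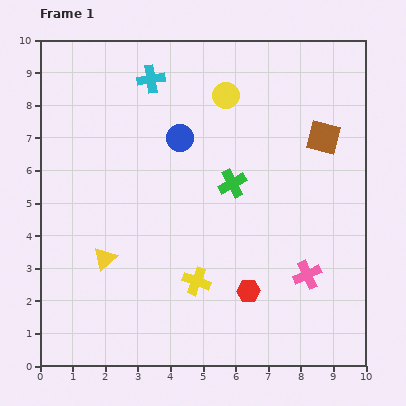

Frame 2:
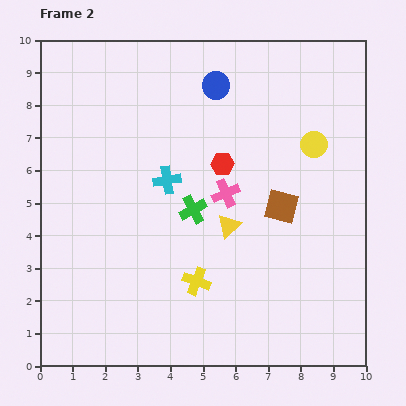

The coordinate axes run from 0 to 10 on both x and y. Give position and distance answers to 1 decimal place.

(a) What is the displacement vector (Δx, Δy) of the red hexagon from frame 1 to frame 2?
(-0.8, 3.9)

The red hexagon was at (6.4, 2.3) in frame 1 and (5.6, 6.2) in frame 2.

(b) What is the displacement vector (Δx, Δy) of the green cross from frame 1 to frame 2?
(-1.2, -0.8)

The green cross was at (5.9, 5.6) in frame 1 and (4.7, 4.8) in frame 2.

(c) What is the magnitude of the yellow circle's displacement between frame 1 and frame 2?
3.1

The yellow circle moved from (5.7, 8.3) to (8.4, 6.8), a distance of √(2.7² + 1.5²) ≈ 3.1.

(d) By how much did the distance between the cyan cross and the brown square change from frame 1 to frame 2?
-2.0

Distance in frame 1: 5.6. Distance in frame 2: 3.6.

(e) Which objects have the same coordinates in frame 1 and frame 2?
the yellow cross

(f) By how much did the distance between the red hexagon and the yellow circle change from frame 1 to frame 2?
-3.1

Distance in frame 1: 6.0. Distance in frame 2: 2.9.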